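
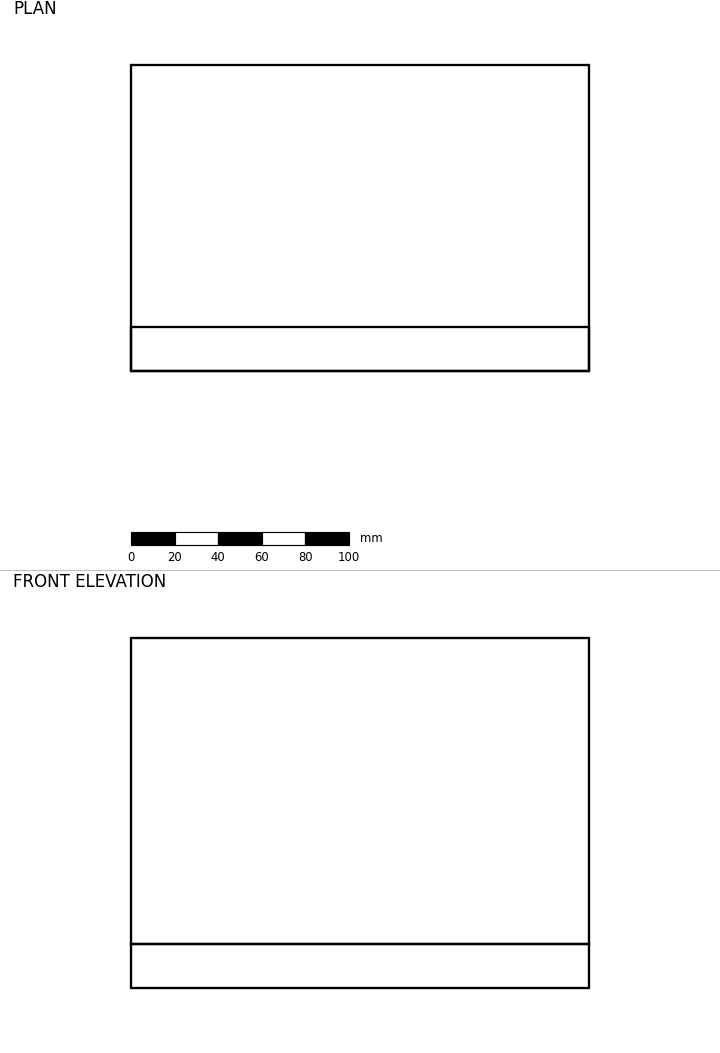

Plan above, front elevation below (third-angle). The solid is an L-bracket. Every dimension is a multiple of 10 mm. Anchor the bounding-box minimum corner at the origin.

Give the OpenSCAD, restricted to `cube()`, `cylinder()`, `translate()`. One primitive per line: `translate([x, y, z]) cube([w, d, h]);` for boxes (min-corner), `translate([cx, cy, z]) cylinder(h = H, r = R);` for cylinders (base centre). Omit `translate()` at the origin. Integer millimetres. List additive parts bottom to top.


cube([210, 140, 20]);
translate([0, 0, 20]) cube([210, 20, 140]);


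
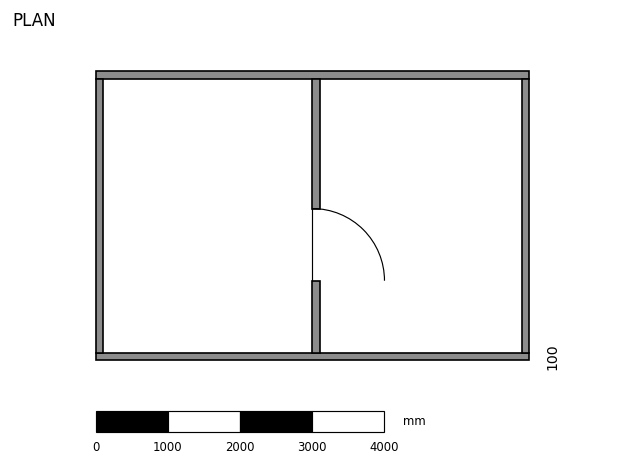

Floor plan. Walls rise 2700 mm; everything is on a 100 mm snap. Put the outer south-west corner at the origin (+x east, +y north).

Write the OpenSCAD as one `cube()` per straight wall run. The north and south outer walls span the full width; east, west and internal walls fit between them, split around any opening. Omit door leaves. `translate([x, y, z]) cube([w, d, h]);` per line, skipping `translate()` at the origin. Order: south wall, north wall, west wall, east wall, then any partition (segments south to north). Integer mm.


cube([6000, 100, 2700]);
translate([0, 3900, 0]) cube([6000, 100, 2700]);
translate([0, 100, 0]) cube([100, 3800, 2700]);
translate([5900, 100, 0]) cube([100, 3800, 2700]);
translate([3000, 100, 0]) cube([100, 1000, 2700]);
translate([3000, 2100, 0]) cube([100, 1800, 2700]);


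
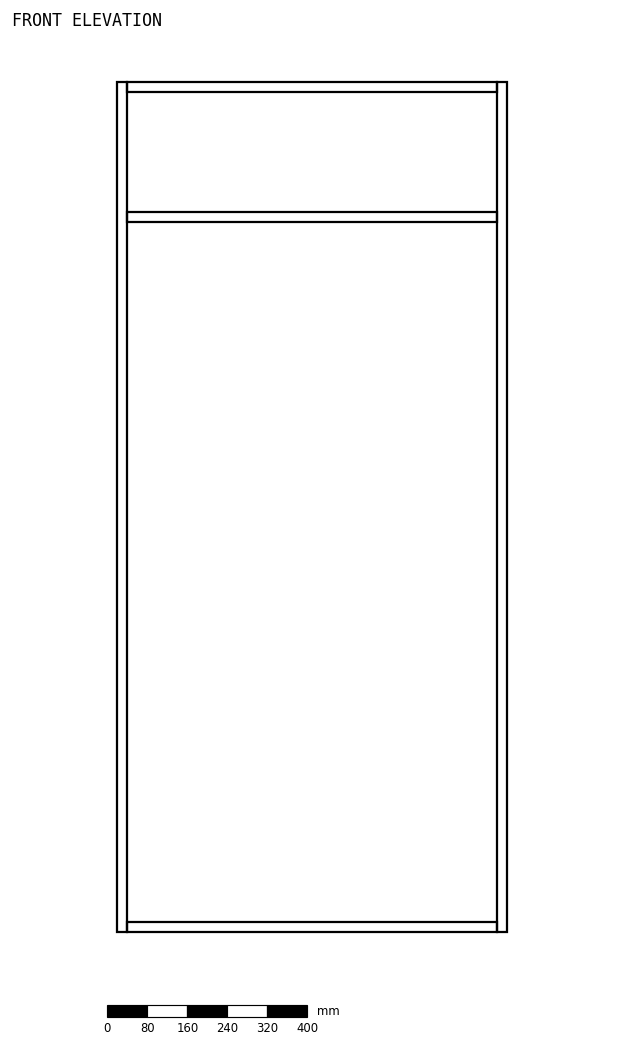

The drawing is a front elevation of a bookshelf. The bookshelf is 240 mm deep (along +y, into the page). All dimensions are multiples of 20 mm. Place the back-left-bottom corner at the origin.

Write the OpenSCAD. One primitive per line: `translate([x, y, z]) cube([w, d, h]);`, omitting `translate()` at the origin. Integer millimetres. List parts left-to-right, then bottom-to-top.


cube([20, 240, 1700]);
translate([20, 0, 0]) cube([740, 240, 20]);
translate([20, 0, 1420]) cube([740, 240, 20]);
translate([20, 0, 1680]) cube([740, 240, 20]);
translate([760, 0, 0]) cube([20, 240, 1700]);


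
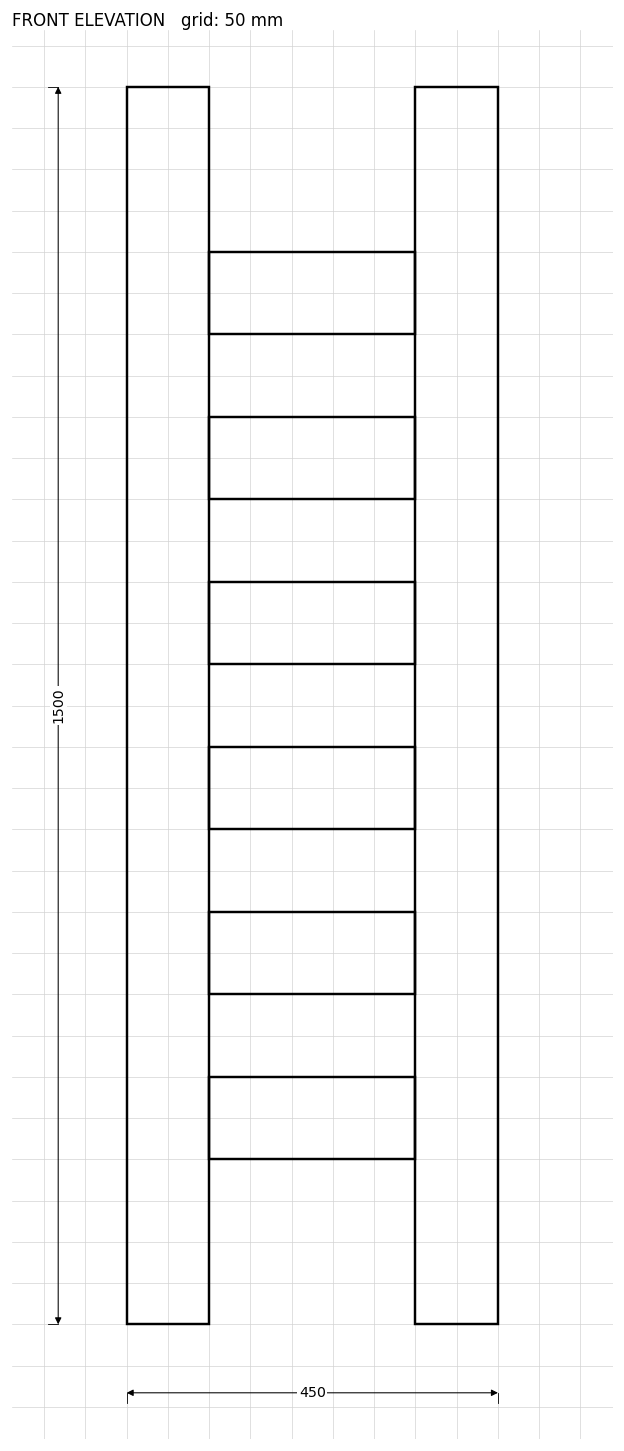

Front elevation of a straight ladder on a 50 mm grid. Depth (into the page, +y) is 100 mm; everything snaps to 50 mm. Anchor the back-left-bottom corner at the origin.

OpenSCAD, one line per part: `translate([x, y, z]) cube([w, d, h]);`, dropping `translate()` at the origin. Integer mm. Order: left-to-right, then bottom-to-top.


cube([100, 100, 1500]);
translate([100, 0, 200]) cube([250, 100, 100]);
translate([100, 0, 400]) cube([250, 100, 100]);
translate([100, 0, 600]) cube([250, 100, 100]);
translate([100, 0, 800]) cube([250, 100, 100]);
translate([100, 0, 1000]) cube([250, 100, 100]);
translate([100, 0, 1200]) cube([250, 100, 100]);
translate([350, 0, 0]) cube([100, 100, 1500]);


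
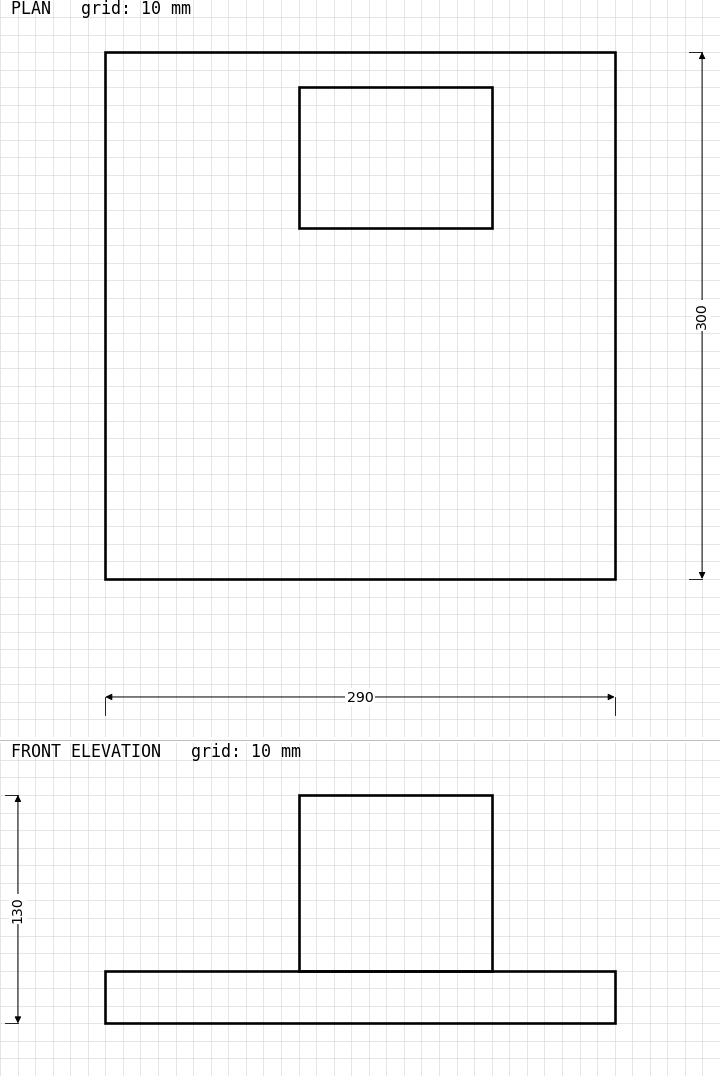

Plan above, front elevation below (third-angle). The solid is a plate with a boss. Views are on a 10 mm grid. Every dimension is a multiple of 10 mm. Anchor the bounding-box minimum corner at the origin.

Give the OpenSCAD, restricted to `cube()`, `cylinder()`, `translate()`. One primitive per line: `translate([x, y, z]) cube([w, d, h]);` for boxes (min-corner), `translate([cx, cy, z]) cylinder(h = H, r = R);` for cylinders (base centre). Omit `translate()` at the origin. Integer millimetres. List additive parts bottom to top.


cube([290, 300, 30]);
translate([110, 200, 30]) cube([110, 80, 100]);


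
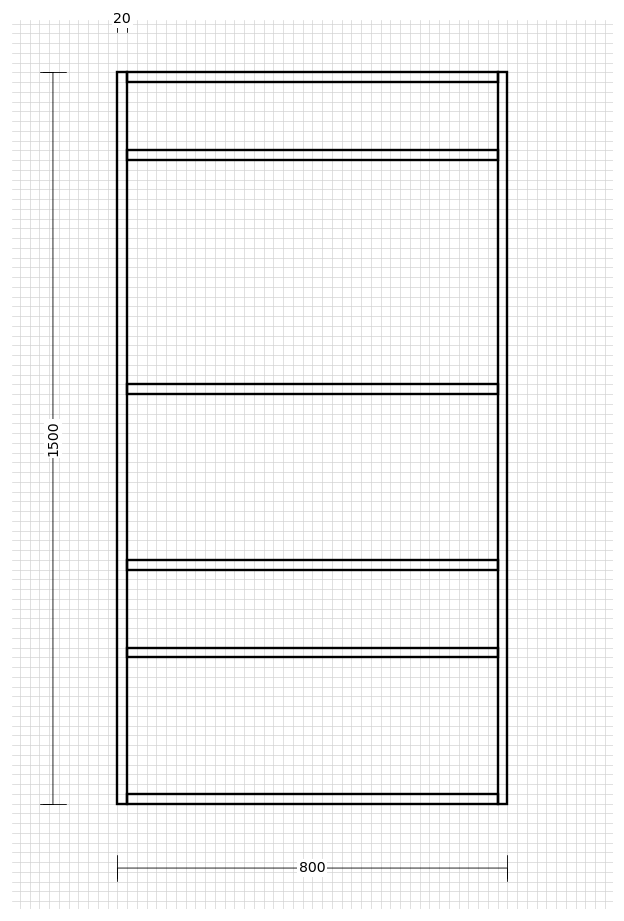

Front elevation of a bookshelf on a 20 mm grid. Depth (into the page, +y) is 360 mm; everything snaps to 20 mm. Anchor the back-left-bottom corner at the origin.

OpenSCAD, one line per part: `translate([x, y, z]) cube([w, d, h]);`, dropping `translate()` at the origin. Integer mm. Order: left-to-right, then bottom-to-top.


cube([20, 360, 1500]);
translate([20, 0, 0]) cube([760, 360, 20]);
translate([20, 0, 300]) cube([760, 360, 20]);
translate([20, 0, 480]) cube([760, 360, 20]);
translate([20, 0, 840]) cube([760, 360, 20]);
translate([20, 0, 1320]) cube([760, 360, 20]);
translate([20, 0, 1480]) cube([760, 360, 20]);
translate([780, 0, 0]) cube([20, 360, 1500]);


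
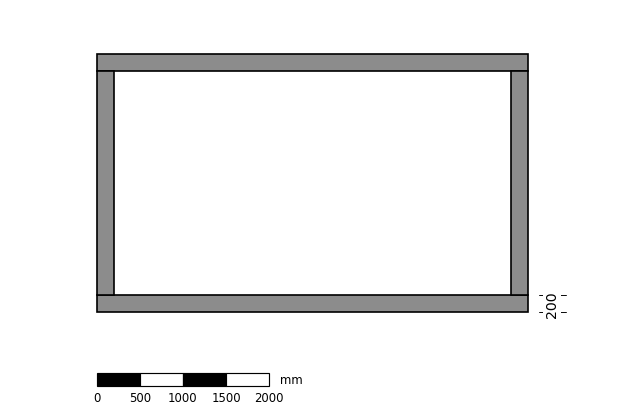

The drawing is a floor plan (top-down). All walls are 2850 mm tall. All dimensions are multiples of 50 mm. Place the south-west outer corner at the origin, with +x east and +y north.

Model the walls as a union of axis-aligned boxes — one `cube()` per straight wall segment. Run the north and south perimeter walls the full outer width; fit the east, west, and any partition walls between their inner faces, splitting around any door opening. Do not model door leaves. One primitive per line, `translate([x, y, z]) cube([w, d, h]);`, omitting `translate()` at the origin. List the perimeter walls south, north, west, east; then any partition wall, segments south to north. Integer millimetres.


cube([5000, 200, 2850]);
translate([0, 2800, 0]) cube([5000, 200, 2850]);
translate([0, 200, 0]) cube([200, 2600, 2850]);
translate([4800, 200, 0]) cube([200, 2600, 2850]);


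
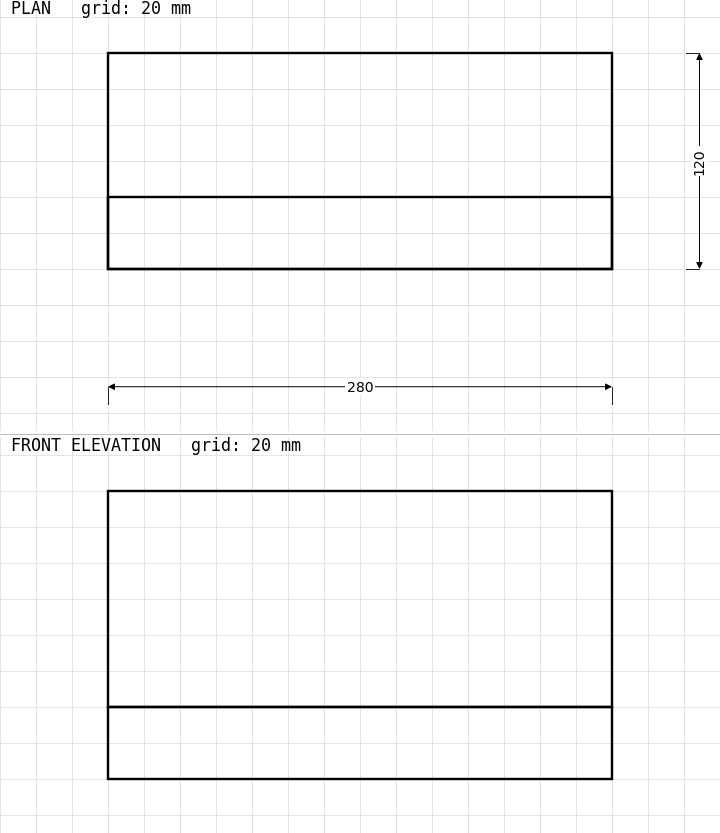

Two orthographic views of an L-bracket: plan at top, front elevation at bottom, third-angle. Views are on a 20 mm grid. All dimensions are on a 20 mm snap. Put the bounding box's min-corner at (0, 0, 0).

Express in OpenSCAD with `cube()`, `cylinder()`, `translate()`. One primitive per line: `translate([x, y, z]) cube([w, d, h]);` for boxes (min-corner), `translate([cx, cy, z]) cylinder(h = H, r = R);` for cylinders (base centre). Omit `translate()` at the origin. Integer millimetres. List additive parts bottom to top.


cube([280, 120, 40]);
translate([0, 0, 40]) cube([280, 40, 120]);


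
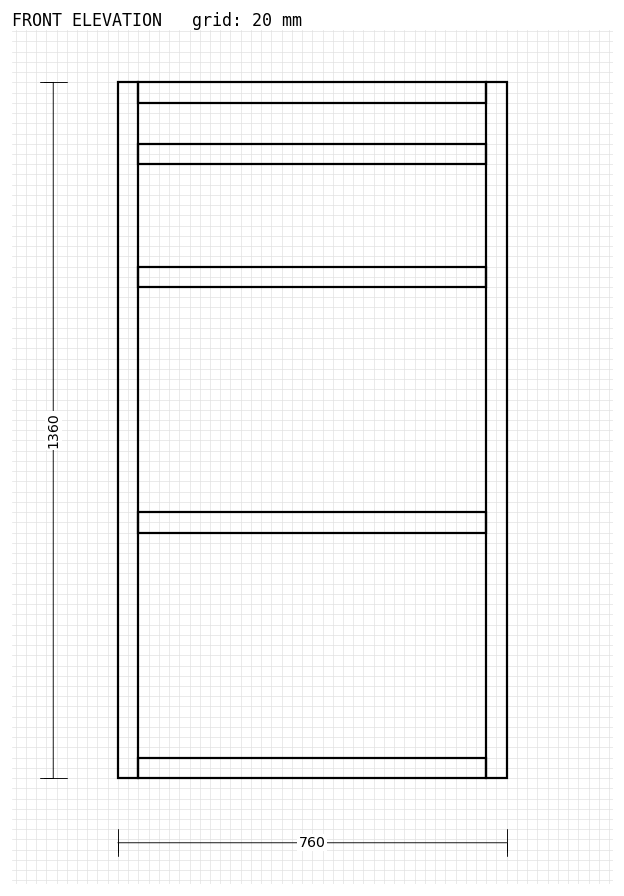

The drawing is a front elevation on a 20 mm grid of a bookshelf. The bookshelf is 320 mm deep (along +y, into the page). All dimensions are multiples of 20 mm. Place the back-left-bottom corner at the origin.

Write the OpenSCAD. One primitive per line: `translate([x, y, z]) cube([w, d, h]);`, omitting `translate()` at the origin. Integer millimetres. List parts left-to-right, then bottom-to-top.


cube([40, 320, 1360]);
translate([40, 0, 0]) cube([680, 320, 40]);
translate([40, 0, 480]) cube([680, 320, 40]);
translate([40, 0, 960]) cube([680, 320, 40]);
translate([40, 0, 1200]) cube([680, 320, 40]);
translate([40, 0, 1320]) cube([680, 320, 40]);
translate([720, 0, 0]) cube([40, 320, 1360]);


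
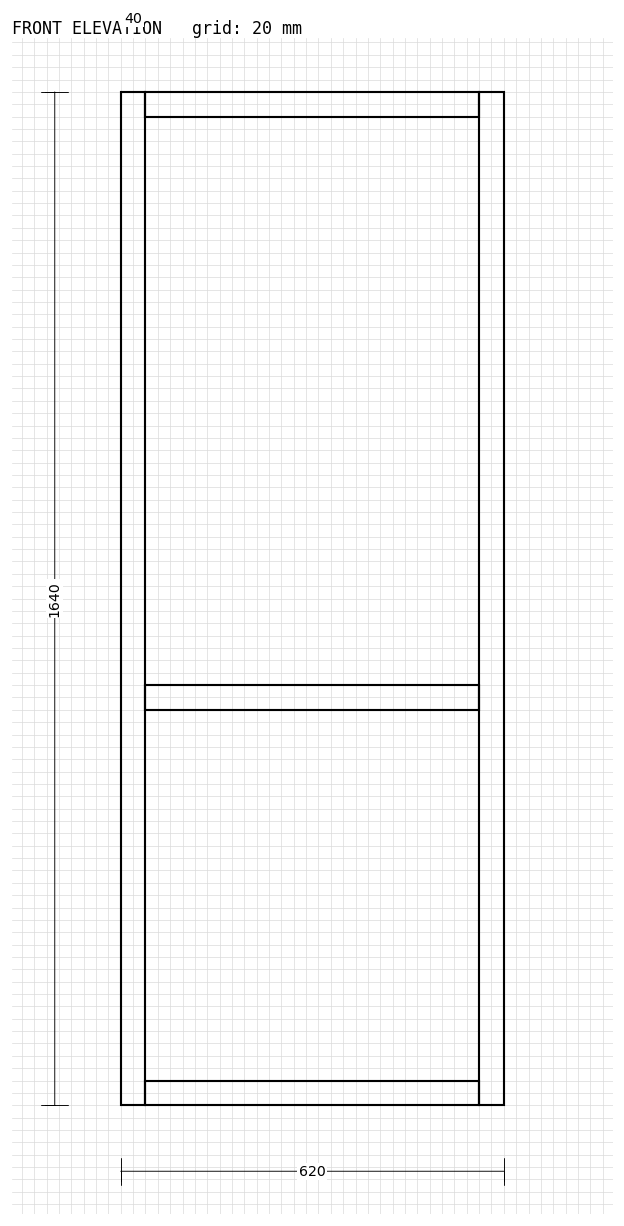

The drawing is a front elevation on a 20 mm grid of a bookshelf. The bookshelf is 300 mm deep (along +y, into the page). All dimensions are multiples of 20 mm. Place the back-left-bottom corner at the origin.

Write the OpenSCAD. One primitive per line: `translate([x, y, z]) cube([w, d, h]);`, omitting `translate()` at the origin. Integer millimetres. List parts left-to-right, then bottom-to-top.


cube([40, 300, 1640]);
translate([40, 0, 0]) cube([540, 300, 40]);
translate([40, 0, 640]) cube([540, 300, 40]);
translate([40, 0, 1600]) cube([540, 300, 40]);
translate([580, 0, 0]) cube([40, 300, 1640]);


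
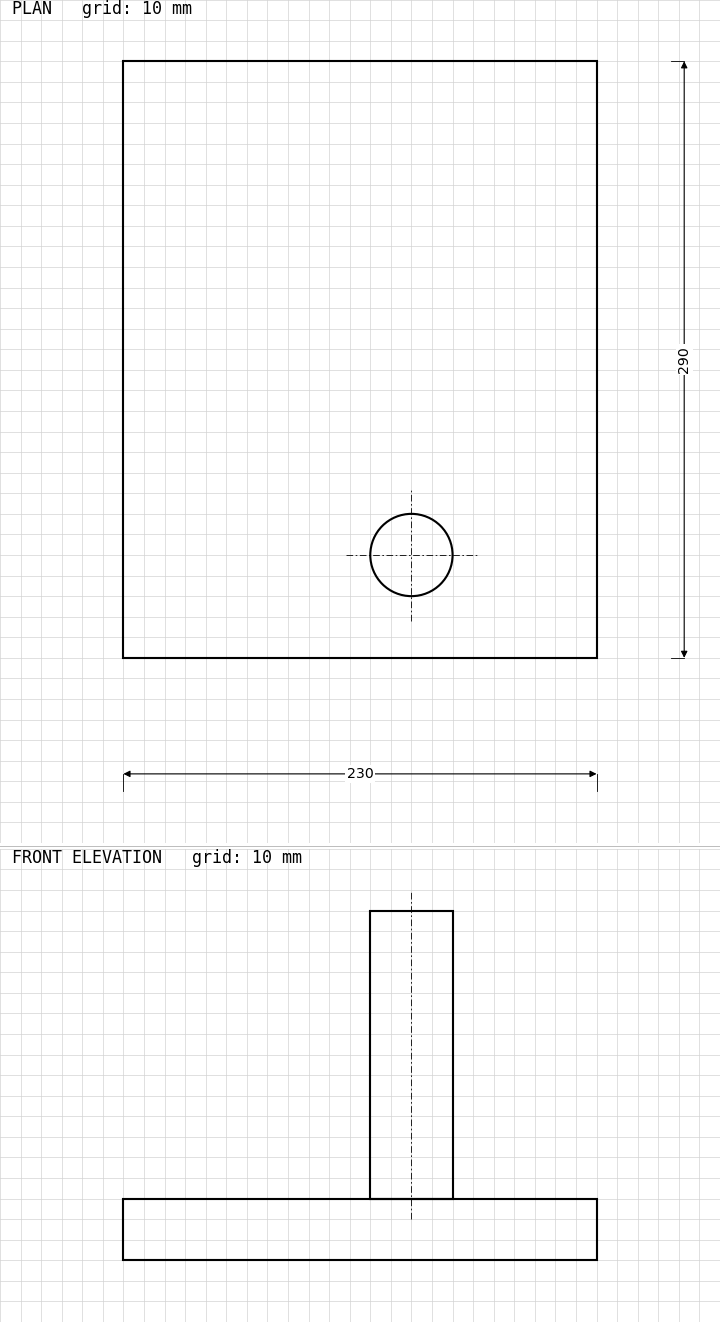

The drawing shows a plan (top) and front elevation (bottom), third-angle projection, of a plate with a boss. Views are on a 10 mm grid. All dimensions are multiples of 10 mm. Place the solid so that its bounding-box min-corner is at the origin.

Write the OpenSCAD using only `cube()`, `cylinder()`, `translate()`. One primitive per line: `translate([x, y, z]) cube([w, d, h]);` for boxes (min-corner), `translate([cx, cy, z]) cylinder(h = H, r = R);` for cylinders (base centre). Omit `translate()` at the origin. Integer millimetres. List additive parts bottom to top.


cube([230, 290, 30]);
translate([140, 50, 30]) cylinder(h = 140, r = 20);


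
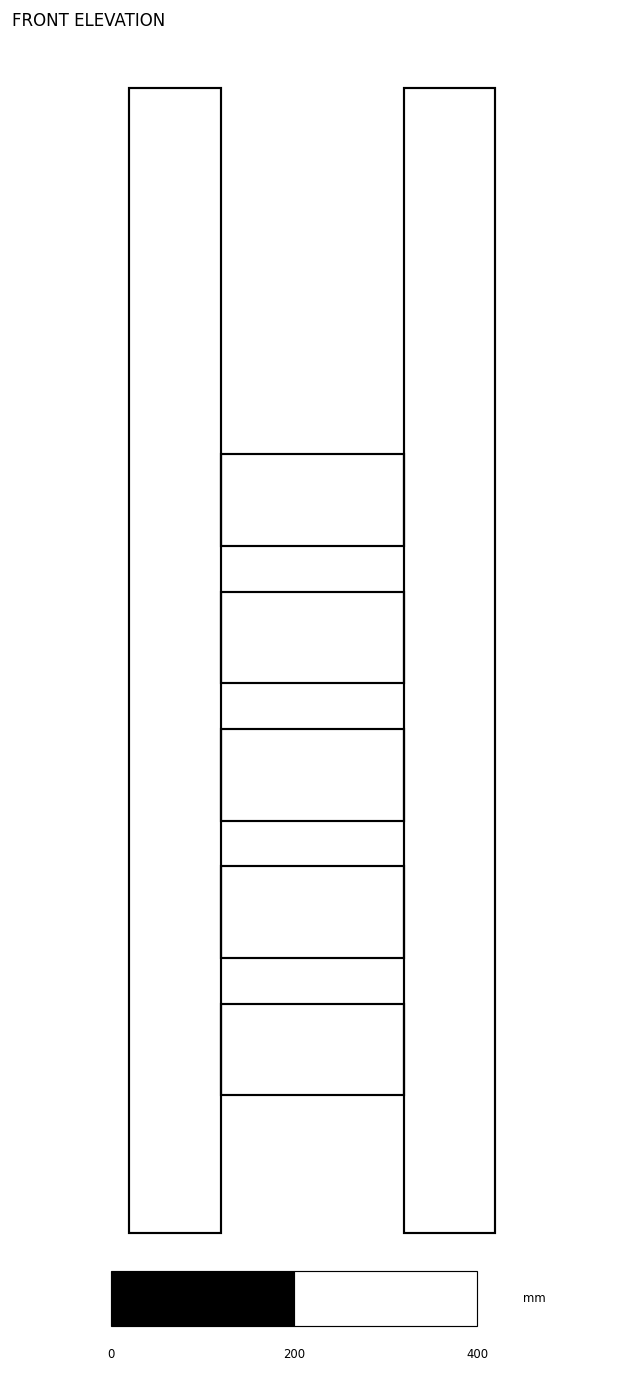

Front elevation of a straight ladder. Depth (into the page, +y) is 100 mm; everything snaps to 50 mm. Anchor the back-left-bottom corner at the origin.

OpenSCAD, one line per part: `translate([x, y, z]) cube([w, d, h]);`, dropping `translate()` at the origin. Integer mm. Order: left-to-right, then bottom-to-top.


cube([100, 100, 1250]);
translate([100, 0, 150]) cube([200, 100, 100]);
translate([100, 0, 300]) cube([200, 100, 100]);
translate([100, 0, 450]) cube([200, 100, 100]);
translate([100, 0, 600]) cube([200, 100, 100]);
translate([100, 0, 750]) cube([200, 100, 100]);
translate([300, 0, 0]) cube([100, 100, 1250]);


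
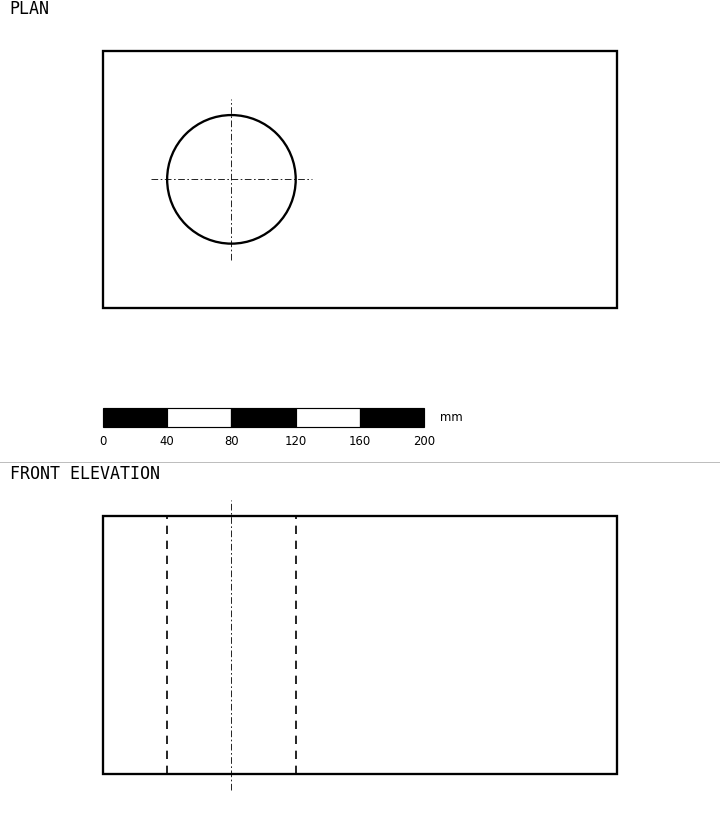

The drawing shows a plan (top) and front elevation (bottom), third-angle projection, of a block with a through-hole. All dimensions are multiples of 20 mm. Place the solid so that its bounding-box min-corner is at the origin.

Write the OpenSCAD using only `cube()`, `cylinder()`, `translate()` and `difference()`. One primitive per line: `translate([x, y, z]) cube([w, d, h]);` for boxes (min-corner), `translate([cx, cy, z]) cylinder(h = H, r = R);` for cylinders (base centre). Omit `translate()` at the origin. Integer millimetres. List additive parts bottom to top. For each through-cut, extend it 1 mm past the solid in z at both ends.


difference() {
  cube([320, 160, 160]);
  translate([80, 80, -1]) cylinder(h = 162, r = 40);
}


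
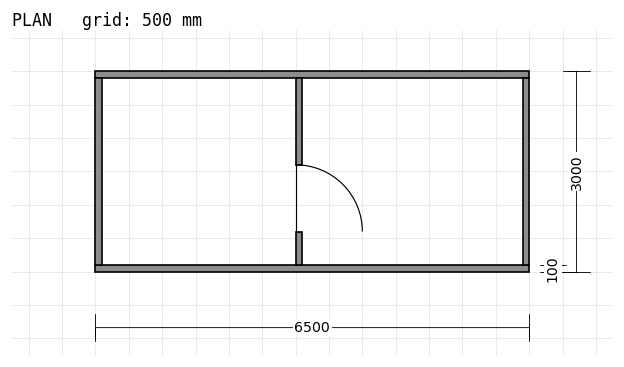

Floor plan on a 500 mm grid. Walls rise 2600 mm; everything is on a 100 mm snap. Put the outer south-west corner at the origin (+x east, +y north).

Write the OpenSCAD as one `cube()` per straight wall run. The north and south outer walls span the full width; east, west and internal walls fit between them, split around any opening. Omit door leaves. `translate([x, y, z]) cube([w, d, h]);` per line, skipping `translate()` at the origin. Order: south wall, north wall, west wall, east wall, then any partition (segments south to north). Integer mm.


cube([6500, 100, 2600]);
translate([0, 2900, 0]) cube([6500, 100, 2600]);
translate([0, 100, 0]) cube([100, 2800, 2600]);
translate([6400, 100, 0]) cube([100, 2800, 2600]);
translate([3000, 100, 0]) cube([100, 500, 2600]);
translate([3000, 1600, 0]) cube([100, 1300, 2600]);


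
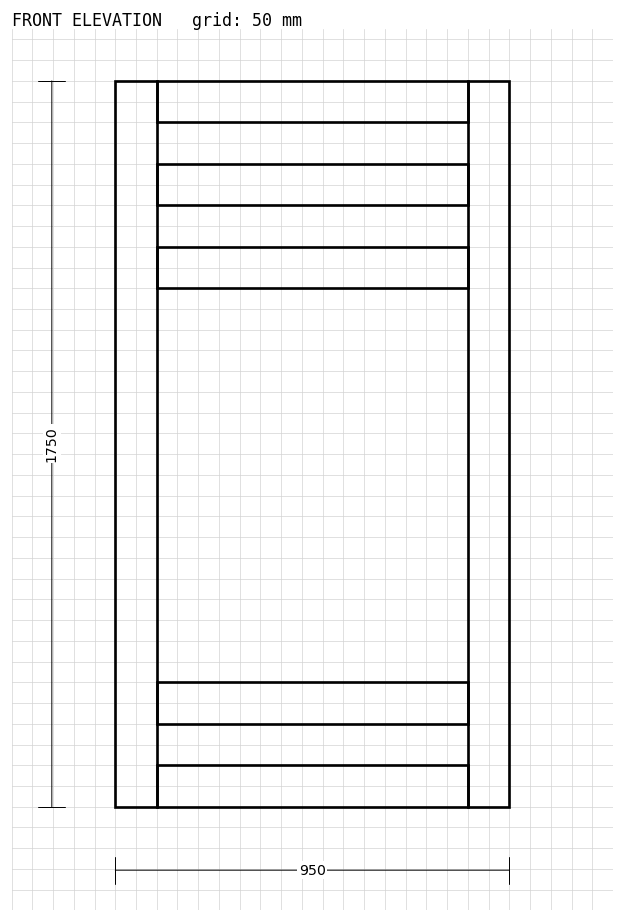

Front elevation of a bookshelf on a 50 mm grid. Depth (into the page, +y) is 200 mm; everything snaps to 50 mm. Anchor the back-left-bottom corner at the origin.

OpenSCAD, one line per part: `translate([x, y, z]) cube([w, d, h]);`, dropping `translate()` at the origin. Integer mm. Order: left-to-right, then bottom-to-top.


cube([100, 200, 1750]);
translate([100, 0, 0]) cube([750, 200, 100]);
translate([100, 0, 200]) cube([750, 200, 100]);
translate([100, 0, 1250]) cube([750, 200, 100]);
translate([100, 0, 1450]) cube([750, 200, 100]);
translate([100, 0, 1650]) cube([750, 200, 100]);
translate([850, 0, 0]) cube([100, 200, 1750]);


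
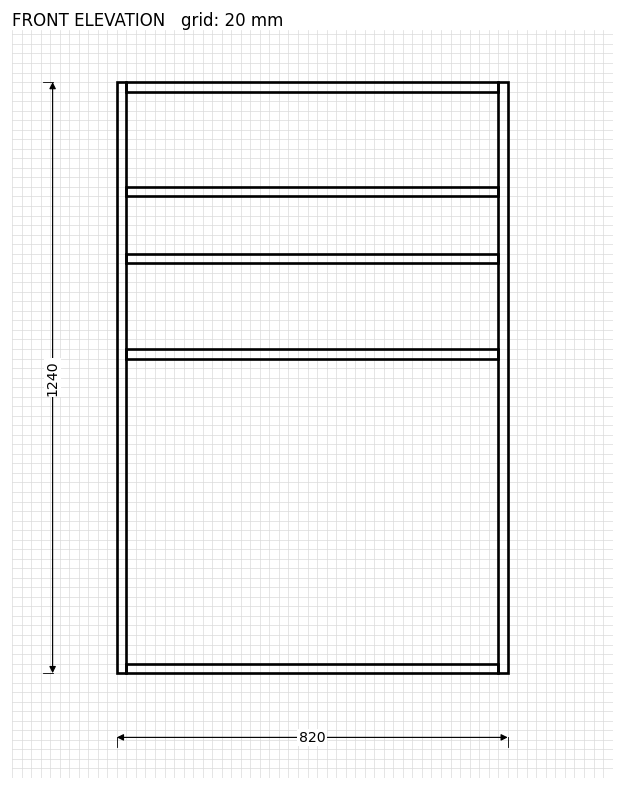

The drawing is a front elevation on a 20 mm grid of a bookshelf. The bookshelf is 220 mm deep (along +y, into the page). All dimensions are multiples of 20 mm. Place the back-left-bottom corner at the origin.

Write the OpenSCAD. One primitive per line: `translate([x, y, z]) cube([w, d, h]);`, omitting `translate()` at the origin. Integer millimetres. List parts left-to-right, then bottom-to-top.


cube([20, 220, 1240]);
translate([20, 0, 0]) cube([780, 220, 20]);
translate([20, 0, 660]) cube([780, 220, 20]);
translate([20, 0, 860]) cube([780, 220, 20]);
translate([20, 0, 1000]) cube([780, 220, 20]);
translate([20, 0, 1220]) cube([780, 220, 20]);
translate([800, 0, 0]) cube([20, 220, 1240]);


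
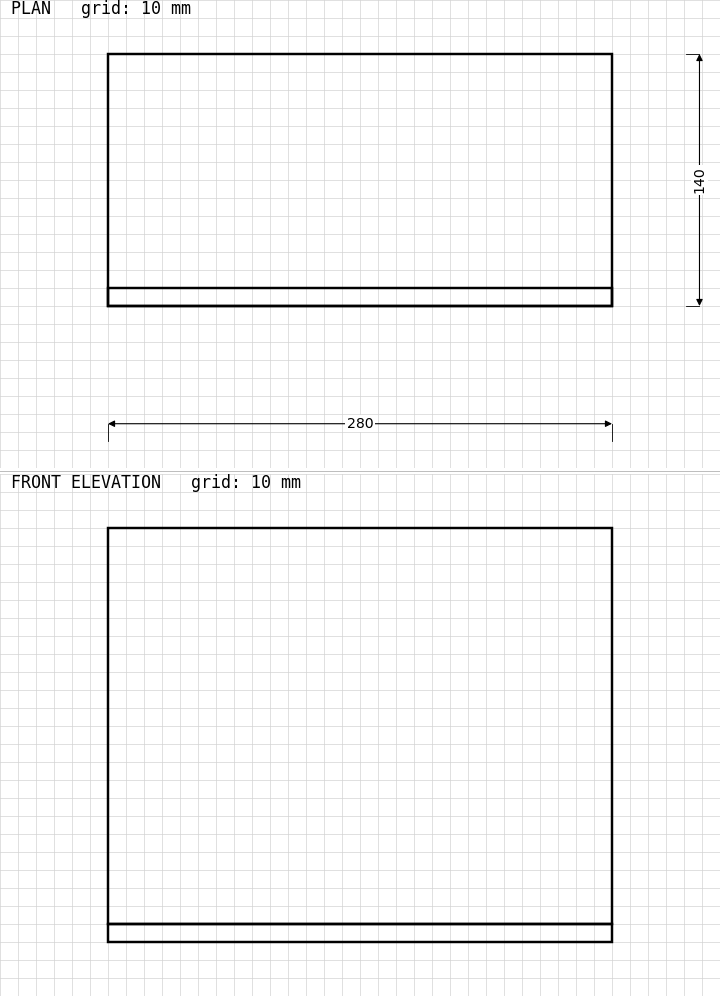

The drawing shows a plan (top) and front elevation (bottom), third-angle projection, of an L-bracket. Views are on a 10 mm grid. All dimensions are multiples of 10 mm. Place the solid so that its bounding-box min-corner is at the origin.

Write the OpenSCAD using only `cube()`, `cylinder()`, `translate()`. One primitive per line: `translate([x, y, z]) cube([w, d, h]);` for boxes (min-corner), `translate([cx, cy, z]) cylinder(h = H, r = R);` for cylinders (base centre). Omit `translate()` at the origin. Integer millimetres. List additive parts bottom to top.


cube([280, 140, 10]);
translate([0, 0, 10]) cube([280, 10, 220]);


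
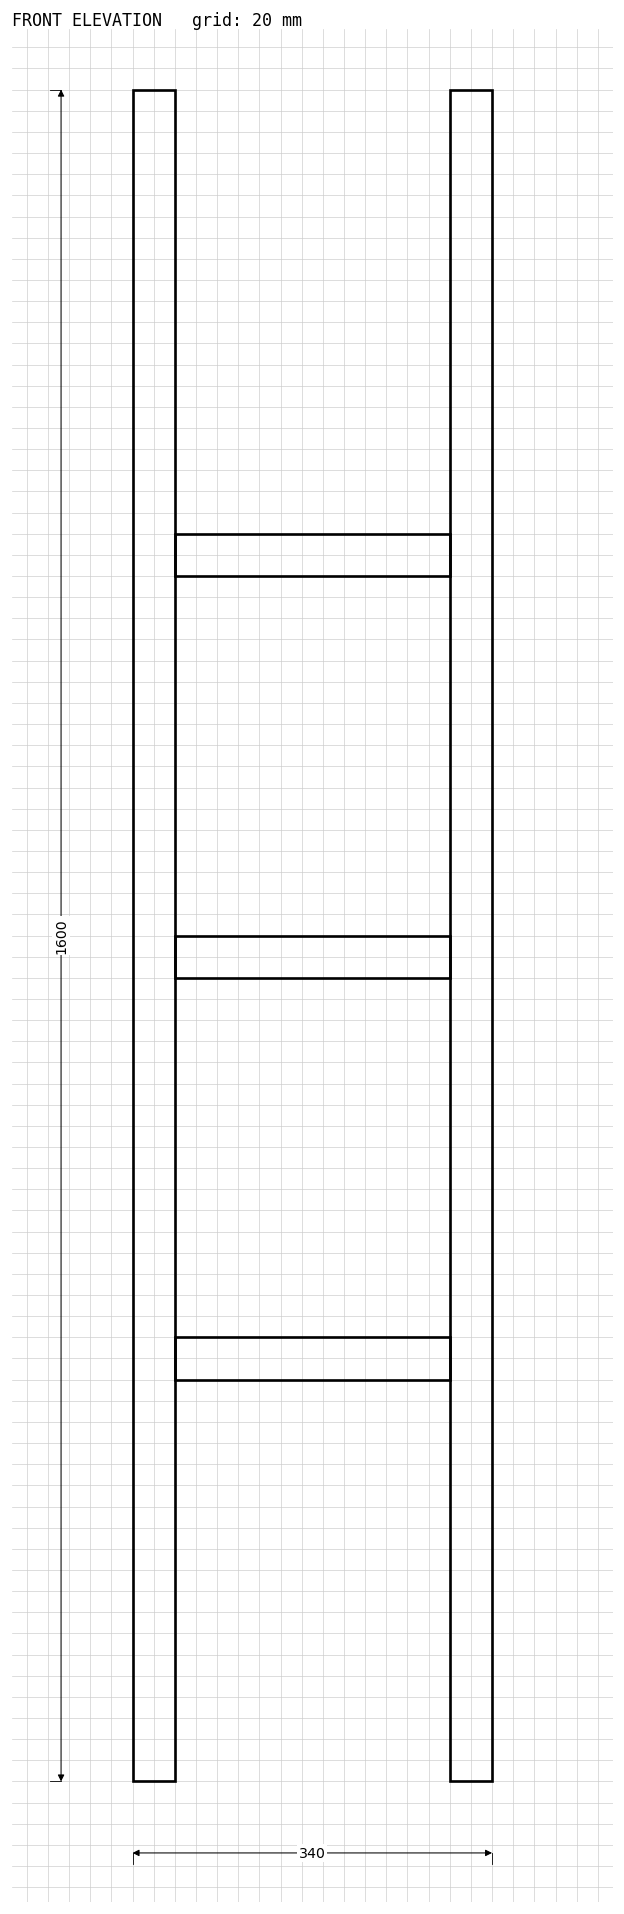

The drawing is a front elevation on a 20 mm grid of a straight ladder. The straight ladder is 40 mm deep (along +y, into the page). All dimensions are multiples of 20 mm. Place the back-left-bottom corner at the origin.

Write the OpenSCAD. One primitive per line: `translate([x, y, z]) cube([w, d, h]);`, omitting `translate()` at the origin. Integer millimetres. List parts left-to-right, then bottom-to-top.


cube([40, 40, 1600]);
translate([40, 0, 380]) cube([260, 40, 40]);
translate([40, 0, 760]) cube([260, 40, 40]);
translate([40, 0, 1140]) cube([260, 40, 40]);
translate([300, 0, 0]) cube([40, 40, 1600]);


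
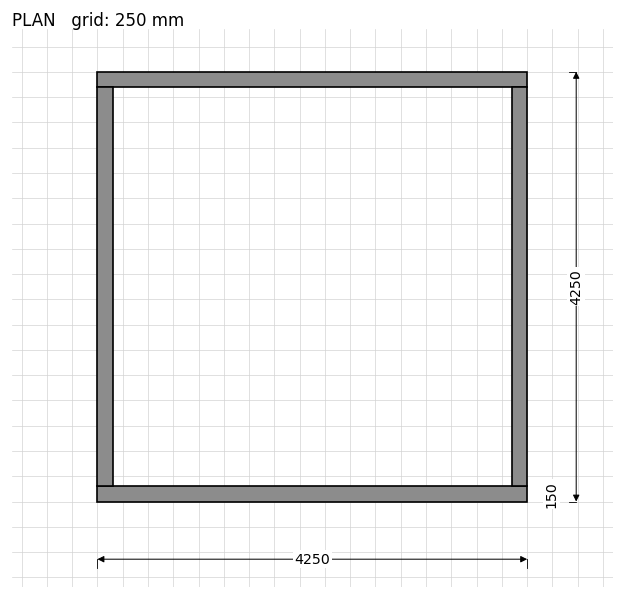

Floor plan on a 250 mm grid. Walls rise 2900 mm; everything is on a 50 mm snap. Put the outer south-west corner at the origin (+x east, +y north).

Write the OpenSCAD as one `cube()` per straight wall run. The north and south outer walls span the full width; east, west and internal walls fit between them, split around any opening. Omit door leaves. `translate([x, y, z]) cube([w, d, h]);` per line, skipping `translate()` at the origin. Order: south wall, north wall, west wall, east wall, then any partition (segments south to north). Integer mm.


cube([4250, 150, 2900]);
translate([0, 4100, 0]) cube([4250, 150, 2900]);
translate([0, 150, 0]) cube([150, 3950, 2900]);
translate([4100, 150, 0]) cube([150, 3950, 2900]);


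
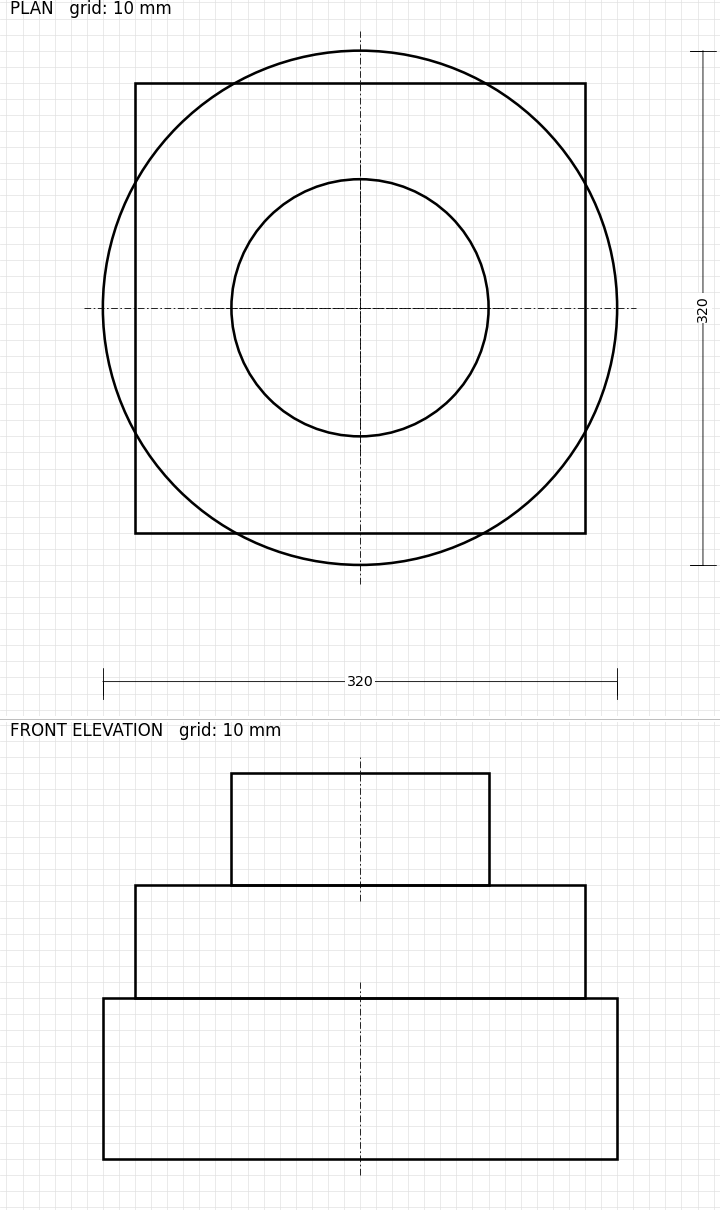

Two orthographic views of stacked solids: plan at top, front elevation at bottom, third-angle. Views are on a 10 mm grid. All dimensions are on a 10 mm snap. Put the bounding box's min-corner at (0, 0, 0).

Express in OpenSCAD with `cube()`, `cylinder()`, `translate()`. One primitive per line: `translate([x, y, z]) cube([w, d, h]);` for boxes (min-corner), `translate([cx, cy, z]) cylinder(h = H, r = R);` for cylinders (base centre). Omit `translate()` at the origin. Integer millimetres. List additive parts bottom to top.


translate([160, 160, 0]) cylinder(h = 100, r = 160);
translate([20, 20, 100]) cube([280, 280, 70]);
translate([160, 160, 170]) cylinder(h = 70, r = 80);


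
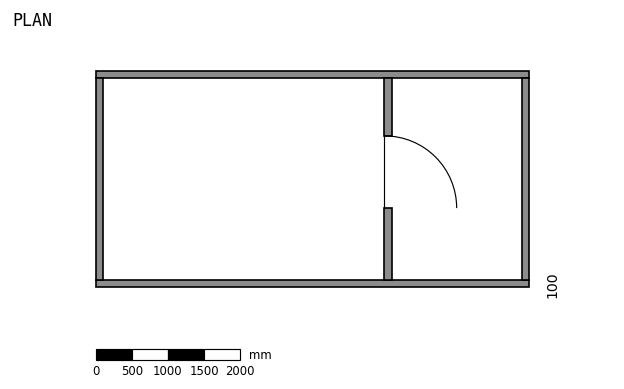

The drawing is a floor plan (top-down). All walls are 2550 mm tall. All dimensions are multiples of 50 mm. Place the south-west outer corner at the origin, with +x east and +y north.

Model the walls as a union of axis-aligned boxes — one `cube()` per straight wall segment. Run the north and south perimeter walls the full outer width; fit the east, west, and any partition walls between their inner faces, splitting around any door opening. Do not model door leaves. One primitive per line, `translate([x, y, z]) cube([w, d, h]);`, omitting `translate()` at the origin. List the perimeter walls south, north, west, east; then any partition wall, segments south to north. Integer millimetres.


cube([6000, 100, 2550]);
translate([0, 2900, 0]) cube([6000, 100, 2550]);
translate([0, 100, 0]) cube([100, 2800, 2550]);
translate([5900, 100, 0]) cube([100, 2800, 2550]);
translate([4000, 100, 0]) cube([100, 1000, 2550]);
translate([4000, 2100, 0]) cube([100, 800, 2550]);


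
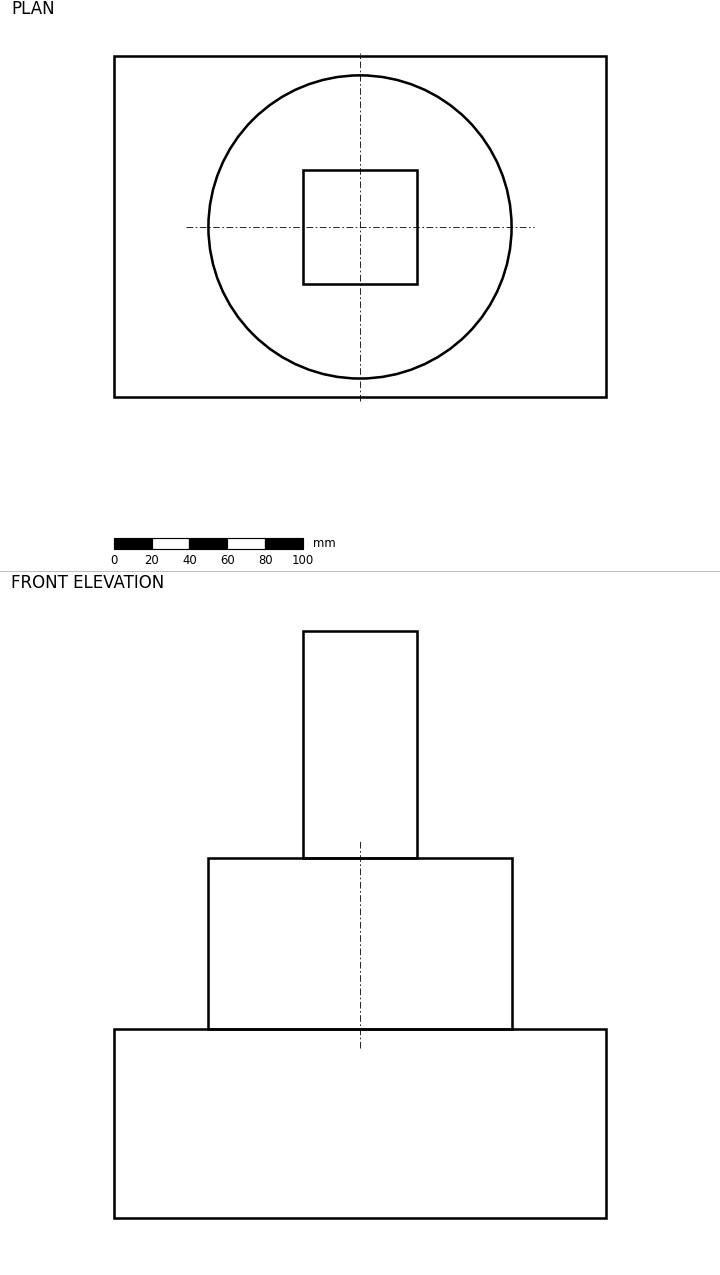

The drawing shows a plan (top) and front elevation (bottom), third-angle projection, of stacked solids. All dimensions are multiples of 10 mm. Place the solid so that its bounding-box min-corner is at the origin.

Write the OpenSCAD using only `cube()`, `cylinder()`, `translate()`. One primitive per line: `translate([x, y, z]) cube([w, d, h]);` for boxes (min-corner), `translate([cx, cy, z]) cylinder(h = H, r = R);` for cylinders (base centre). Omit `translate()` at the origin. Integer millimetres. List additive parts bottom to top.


cube([260, 180, 100]);
translate([130, 90, 100]) cylinder(h = 90, r = 80);
translate([100, 60, 190]) cube([60, 60, 120]);


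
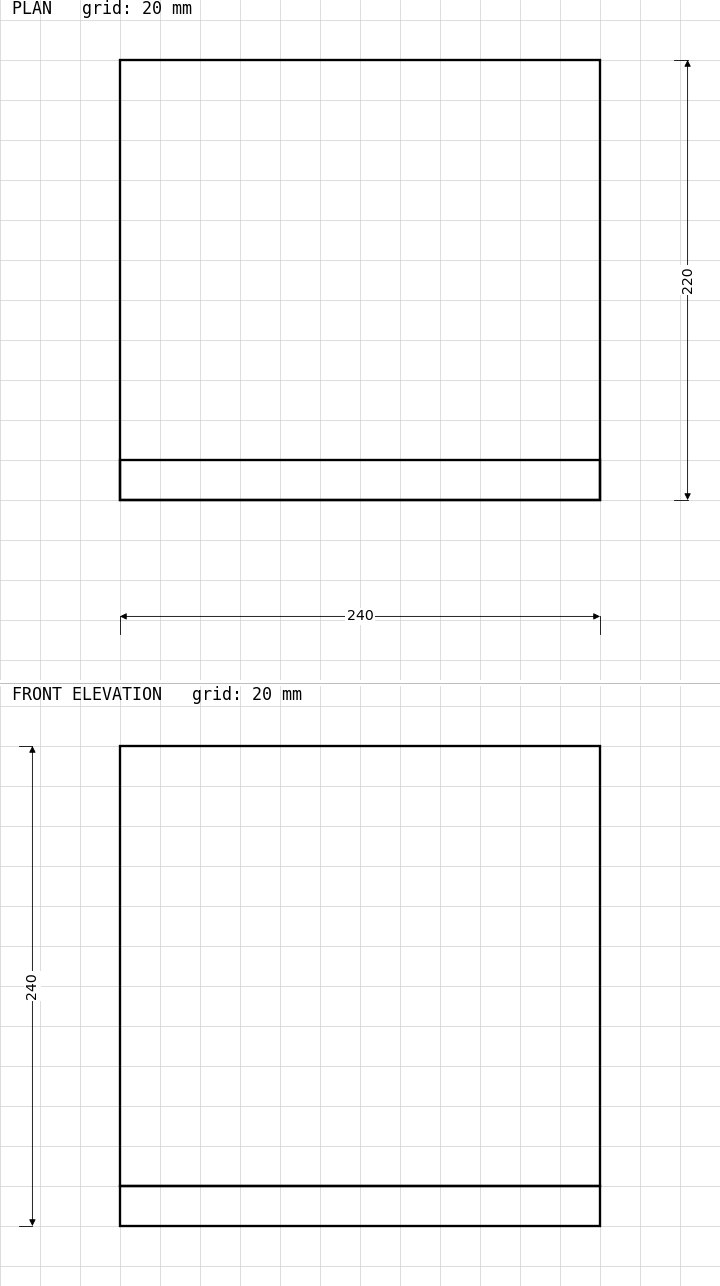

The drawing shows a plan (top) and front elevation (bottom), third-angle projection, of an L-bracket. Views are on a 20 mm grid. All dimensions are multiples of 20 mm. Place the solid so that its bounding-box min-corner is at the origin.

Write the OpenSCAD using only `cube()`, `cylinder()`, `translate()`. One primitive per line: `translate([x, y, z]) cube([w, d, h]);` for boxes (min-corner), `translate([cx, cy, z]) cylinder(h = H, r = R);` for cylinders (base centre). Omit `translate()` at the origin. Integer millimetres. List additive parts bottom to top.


cube([240, 220, 20]);
translate([0, 0, 20]) cube([240, 20, 220]);


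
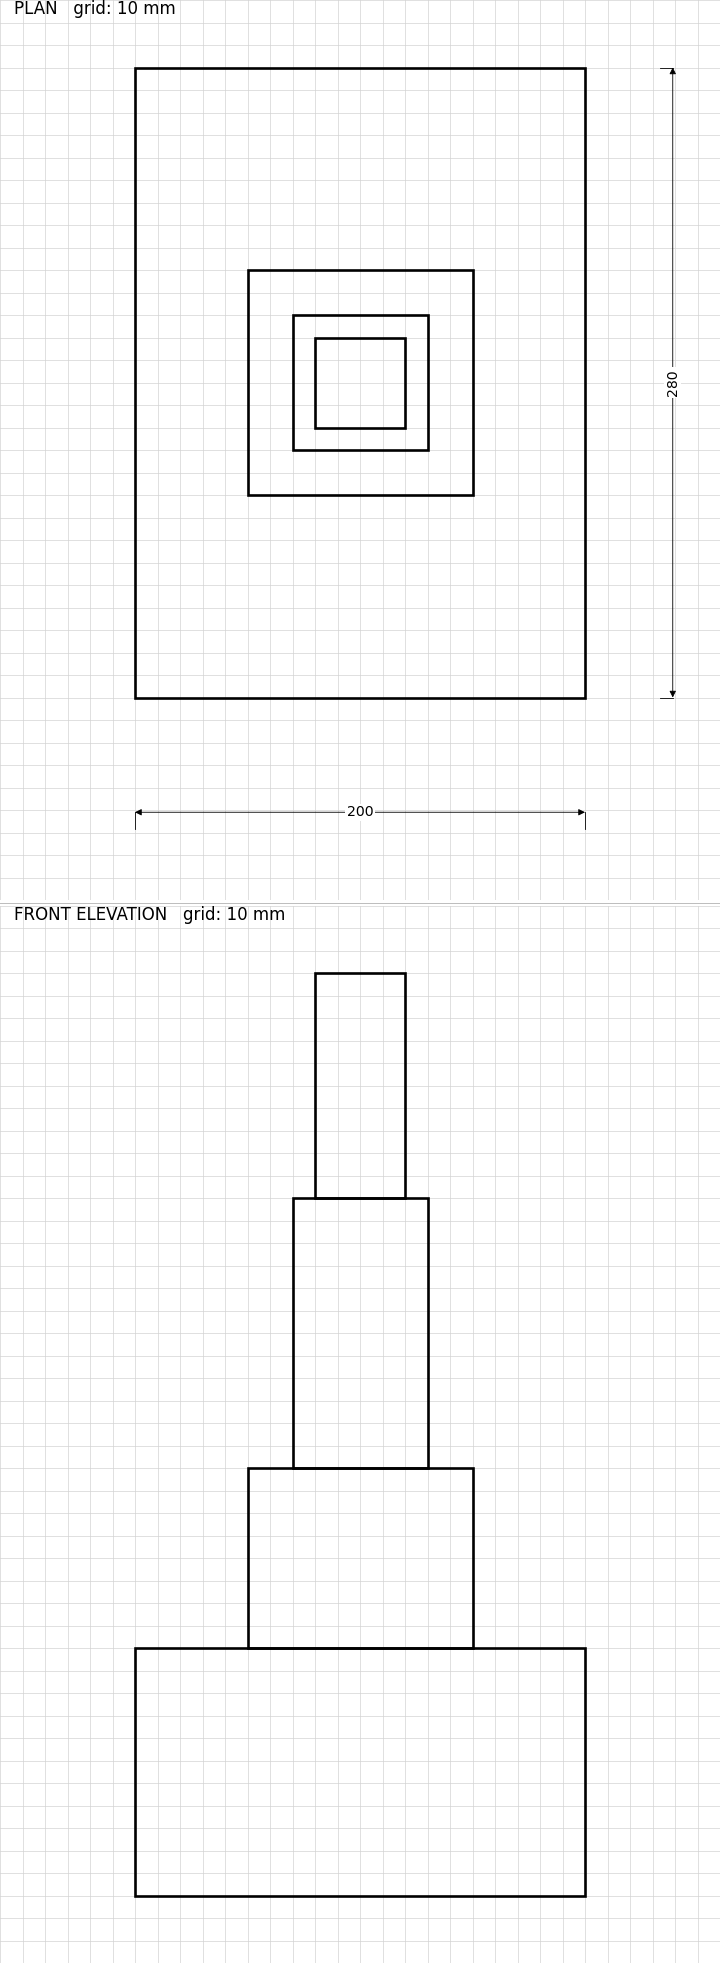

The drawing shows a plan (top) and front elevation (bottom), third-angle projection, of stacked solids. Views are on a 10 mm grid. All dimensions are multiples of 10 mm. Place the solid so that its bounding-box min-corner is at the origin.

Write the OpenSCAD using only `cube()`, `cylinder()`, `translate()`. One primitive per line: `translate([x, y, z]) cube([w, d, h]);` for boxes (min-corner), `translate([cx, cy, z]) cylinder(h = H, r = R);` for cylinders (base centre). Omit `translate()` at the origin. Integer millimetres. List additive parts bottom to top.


cube([200, 280, 110]);
translate([50, 90, 110]) cube([100, 100, 80]);
translate([70, 110, 190]) cube([60, 60, 120]);
translate([80, 120, 310]) cube([40, 40, 100]);


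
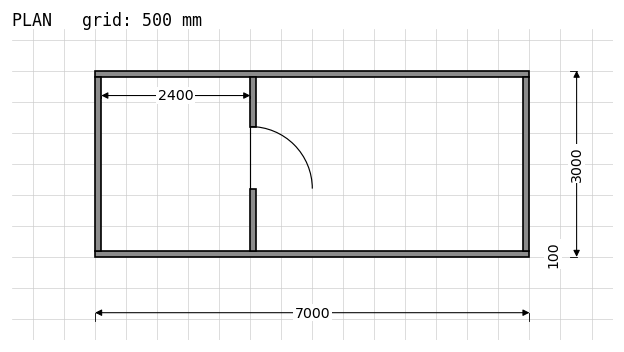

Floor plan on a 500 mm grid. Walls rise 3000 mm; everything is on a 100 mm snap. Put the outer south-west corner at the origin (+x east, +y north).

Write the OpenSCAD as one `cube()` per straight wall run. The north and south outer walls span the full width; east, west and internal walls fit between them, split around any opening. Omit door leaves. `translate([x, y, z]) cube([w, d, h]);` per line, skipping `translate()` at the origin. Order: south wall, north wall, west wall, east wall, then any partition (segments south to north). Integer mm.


cube([7000, 100, 3000]);
translate([0, 2900, 0]) cube([7000, 100, 3000]);
translate([0, 100, 0]) cube([100, 2800, 3000]);
translate([6900, 100, 0]) cube([100, 2800, 3000]);
translate([2500, 100, 0]) cube([100, 1000, 3000]);
translate([2500, 2100, 0]) cube([100, 800, 3000]);


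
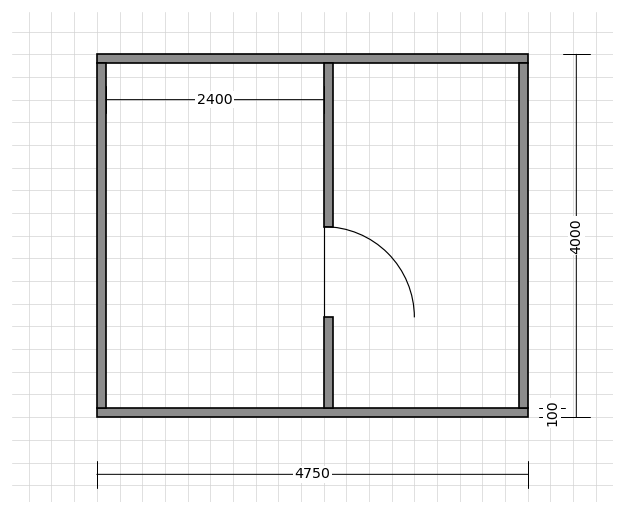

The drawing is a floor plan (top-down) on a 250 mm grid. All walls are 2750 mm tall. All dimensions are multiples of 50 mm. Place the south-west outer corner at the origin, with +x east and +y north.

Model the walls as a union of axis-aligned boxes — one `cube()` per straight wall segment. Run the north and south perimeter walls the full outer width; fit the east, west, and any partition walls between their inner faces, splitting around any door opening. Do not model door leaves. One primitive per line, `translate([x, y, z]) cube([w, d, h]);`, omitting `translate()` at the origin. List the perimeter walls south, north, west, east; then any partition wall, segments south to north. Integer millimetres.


cube([4750, 100, 2750]);
translate([0, 3900, 0]) cube([4750, 100, 2750]);
translate([0, 100, 0]) cube([100, 3800, 2750]);
translate([4650, 100, 0]) cube([100, 3800, 2750]);
translate([2500, 100, 0]) cube([100, 1000, 2750]);
translate([2500, 2100, 0]) cube([100, 1800, 2750]);


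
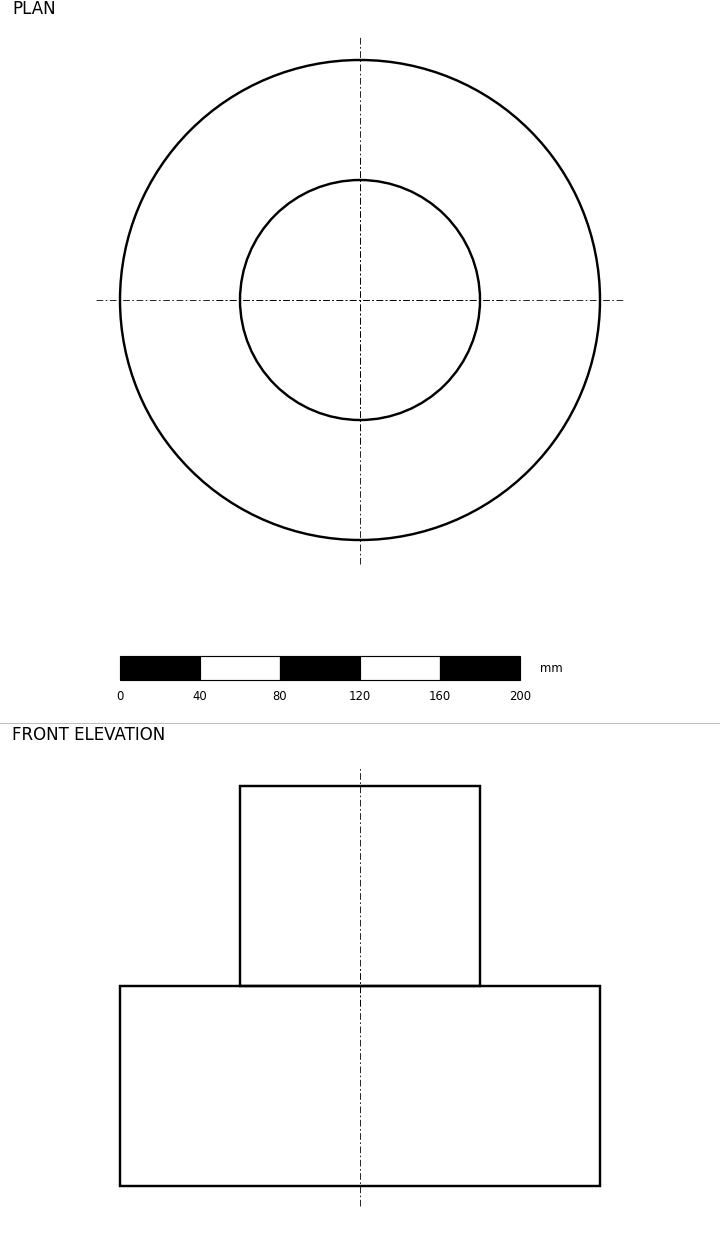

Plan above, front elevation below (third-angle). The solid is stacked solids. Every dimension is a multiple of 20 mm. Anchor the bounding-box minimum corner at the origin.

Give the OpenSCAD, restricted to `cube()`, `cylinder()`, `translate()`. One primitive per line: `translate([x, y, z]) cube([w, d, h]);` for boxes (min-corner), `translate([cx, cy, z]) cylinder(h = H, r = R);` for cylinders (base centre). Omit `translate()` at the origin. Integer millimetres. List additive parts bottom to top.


translate([120, 120, 0]) cylinder(h = 100, r = 120);
translate([120, 120, 100]) cylinder(h = 100, r = 60);


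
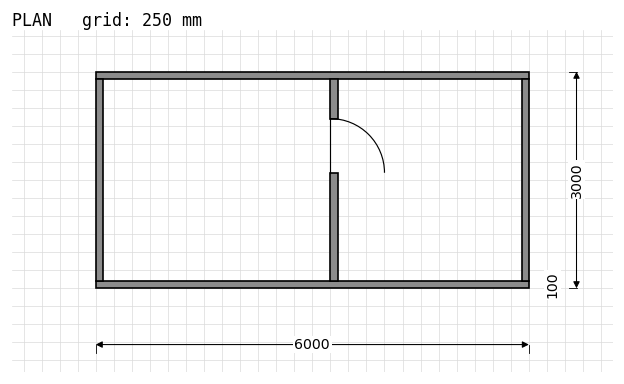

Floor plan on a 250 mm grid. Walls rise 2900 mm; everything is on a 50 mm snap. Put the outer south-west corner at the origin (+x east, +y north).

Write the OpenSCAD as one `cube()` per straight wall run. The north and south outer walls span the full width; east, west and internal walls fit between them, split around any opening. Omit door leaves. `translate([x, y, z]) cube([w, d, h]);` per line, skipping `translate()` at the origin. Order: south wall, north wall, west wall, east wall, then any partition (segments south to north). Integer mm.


cube([6000, 100, 2900]);
translate([0, 2900, 0]) cube([6000, 100, 2900]);
translate([0, 100, 0]) cube([100, 2800, 2900]);
translate([5900, 100, 0]) cube([100, 2800, 2900]);
translate([3250, 100, 0]) cube([100, 1500, 2900]);
translate([3250, 2350, 0]) cube([100, 550, 2900]);


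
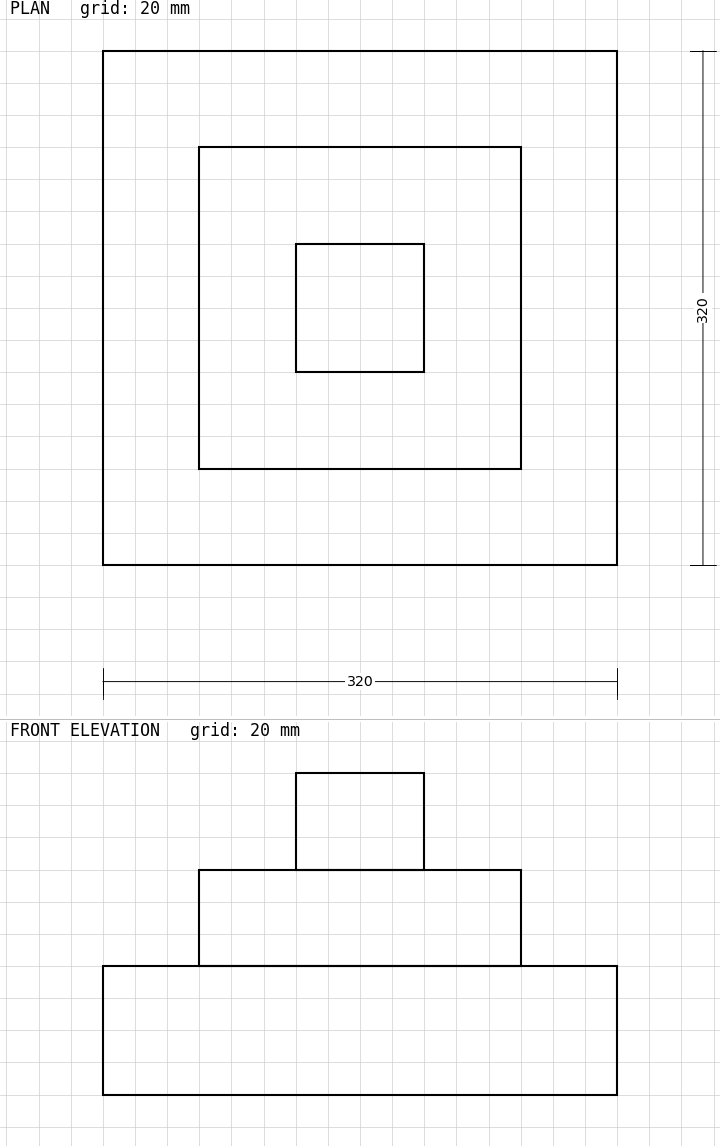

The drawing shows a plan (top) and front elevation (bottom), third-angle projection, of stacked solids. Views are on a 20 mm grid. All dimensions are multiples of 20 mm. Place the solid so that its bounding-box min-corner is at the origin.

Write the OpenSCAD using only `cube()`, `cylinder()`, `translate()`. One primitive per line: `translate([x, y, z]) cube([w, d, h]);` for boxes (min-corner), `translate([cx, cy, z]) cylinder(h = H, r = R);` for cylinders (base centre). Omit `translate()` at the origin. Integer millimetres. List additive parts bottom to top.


cube([320, 320, 80]);
translate([60, 60, 80]) cube([200, 200, 60]);
translate([120, 120, 140]) cube([80, 80, 60]);


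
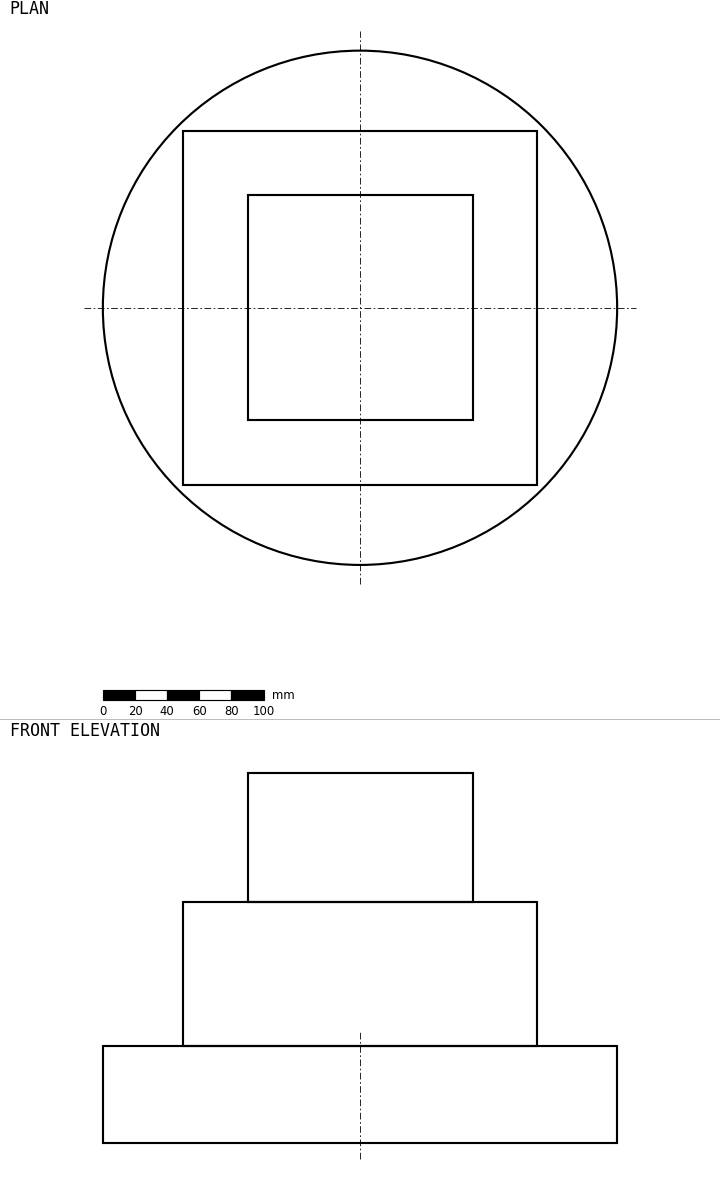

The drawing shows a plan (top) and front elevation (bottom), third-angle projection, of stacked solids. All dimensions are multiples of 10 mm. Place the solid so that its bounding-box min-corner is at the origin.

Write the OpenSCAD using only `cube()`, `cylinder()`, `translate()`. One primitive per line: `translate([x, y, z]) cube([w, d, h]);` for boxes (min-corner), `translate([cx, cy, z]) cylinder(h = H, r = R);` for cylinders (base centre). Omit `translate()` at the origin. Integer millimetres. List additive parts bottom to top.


translate([160, 160, 0]) cylinder(h = 60, r = 160);
translate([50, 50, 60]) cube([220, 220, 90]);
translate([90, 90, 150]) cube([140, 140, 80]);


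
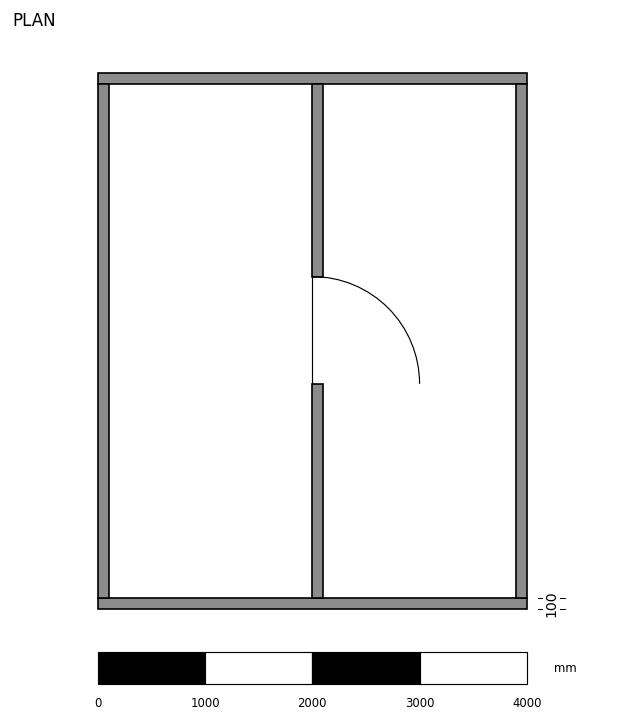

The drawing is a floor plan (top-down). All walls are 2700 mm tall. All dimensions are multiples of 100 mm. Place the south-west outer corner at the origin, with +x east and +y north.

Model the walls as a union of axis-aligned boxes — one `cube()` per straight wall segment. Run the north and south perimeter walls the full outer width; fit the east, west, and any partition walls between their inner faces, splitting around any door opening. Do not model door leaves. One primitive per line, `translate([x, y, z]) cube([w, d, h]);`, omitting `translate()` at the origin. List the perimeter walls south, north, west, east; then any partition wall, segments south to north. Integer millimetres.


cube([4000, 100, 2700]);
translate([0, 4900, 0]) cube([4000, 100, 2700]);
translate([0, 100, 0]) cube([100, 4800, 2700]);
translate([3900, 100, 0]) cube([100, 4800, 2700]);
translate([2000, 100, 0]) cube([100, 2000, 2700]);
translate([2000, 3100, 0]) cube([100, 1800, 2700]);


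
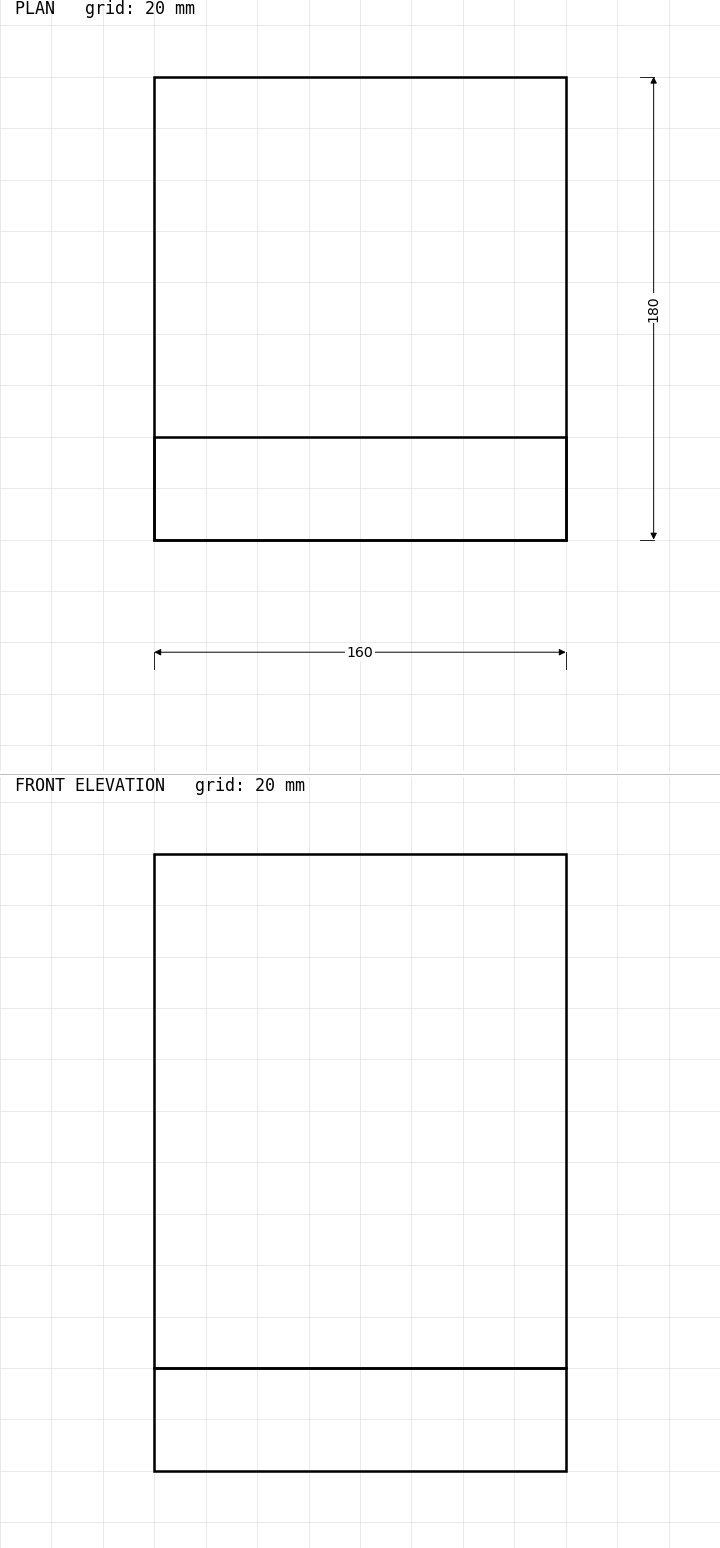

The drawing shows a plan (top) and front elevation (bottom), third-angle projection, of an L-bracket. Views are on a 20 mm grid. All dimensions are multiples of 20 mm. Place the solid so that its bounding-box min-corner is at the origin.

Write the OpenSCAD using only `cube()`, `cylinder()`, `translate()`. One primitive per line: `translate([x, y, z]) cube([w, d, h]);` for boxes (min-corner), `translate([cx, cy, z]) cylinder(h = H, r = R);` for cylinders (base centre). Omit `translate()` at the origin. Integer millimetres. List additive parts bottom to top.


cube([160, 180, 40]);
translate([0, 0, 40]) cube([160, 40, 200]);


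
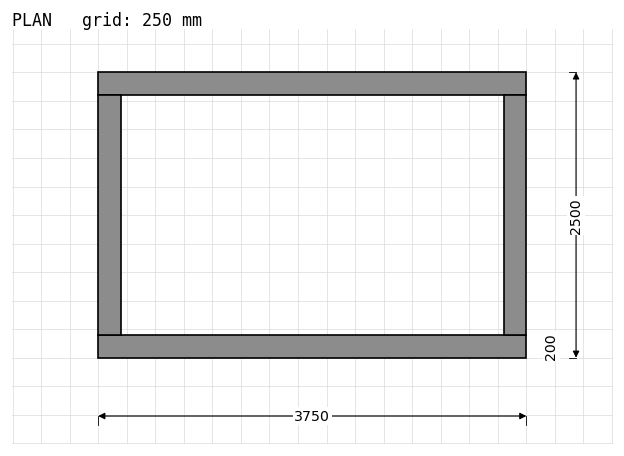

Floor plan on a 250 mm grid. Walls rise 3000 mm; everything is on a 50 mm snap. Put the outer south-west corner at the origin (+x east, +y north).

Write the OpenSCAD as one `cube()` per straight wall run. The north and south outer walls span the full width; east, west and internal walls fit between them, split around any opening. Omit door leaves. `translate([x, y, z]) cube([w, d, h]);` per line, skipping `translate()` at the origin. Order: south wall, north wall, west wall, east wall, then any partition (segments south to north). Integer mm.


cube([3750, 200, 3000]);
translate([0, 2300, 0]) cube([3750, 200, 3000]);
translate([0, 200, 0]) cube([200, 2100, 3000]);
translate([3550, 200, 0]) cube([200, 2100, 3000]);


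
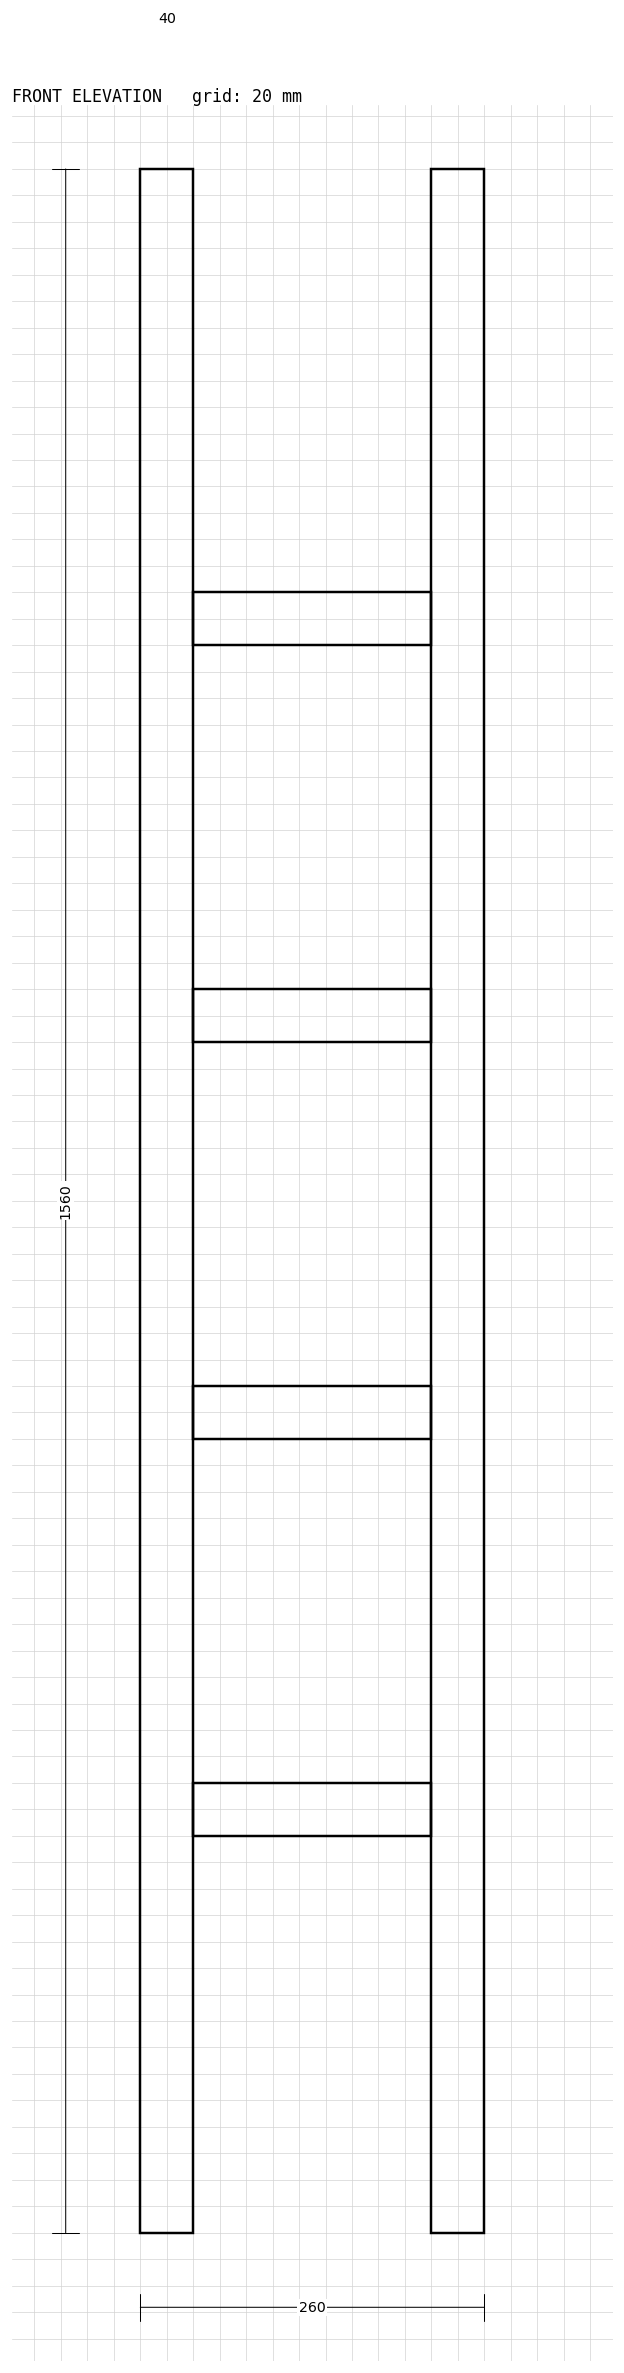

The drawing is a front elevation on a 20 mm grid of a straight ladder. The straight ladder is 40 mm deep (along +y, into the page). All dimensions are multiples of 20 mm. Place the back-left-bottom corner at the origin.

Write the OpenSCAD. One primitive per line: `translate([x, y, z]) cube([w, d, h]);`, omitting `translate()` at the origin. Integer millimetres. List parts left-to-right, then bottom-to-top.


cube([40, 40, 1560]);
translate([40, 0, 300]) cube([180, 40, 40]);
translate([40, 0, 600]) cube([180, 40, 40]);
translate([40, 0, 900]) cube([180, 40, 40]);
translate([40, 0, 1200]) cube([180, 40, 40]);
translate([220, 0, 0]) cube([40, 40, 1560]);
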